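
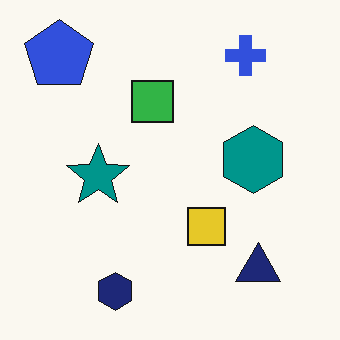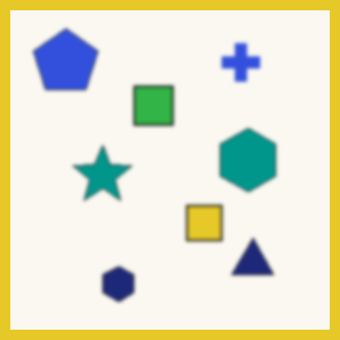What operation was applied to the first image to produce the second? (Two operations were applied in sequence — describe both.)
It was slightly softened, then framed with a yellow border.

Shape edges and outlines are uniformly softened across the whole image. A solid yellow frame runs around the edge of the second image, with the content slightly shrunk inside it.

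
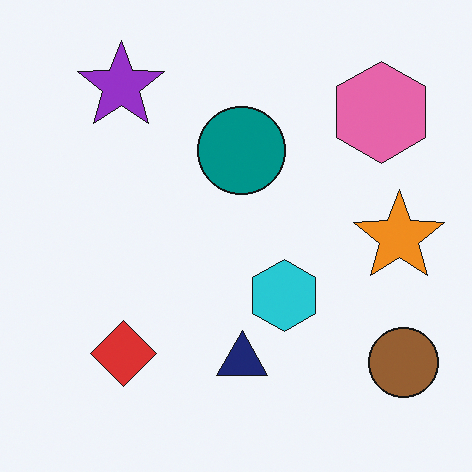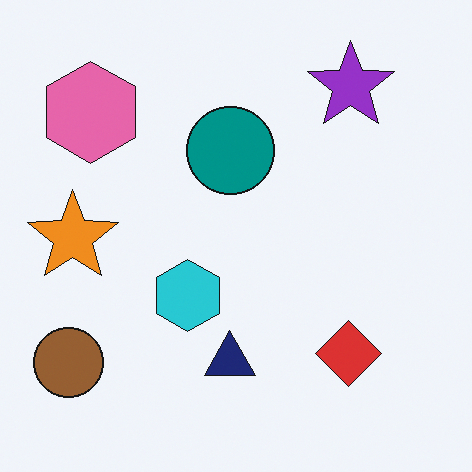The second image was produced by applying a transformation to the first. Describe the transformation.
The image was flipped horizontally (left ↔ right).

The brown circle is in the bottom-right of the first image and the bottom-left of the second — shapes on opposite sides of the vertical midline have swapped in a mirror flip.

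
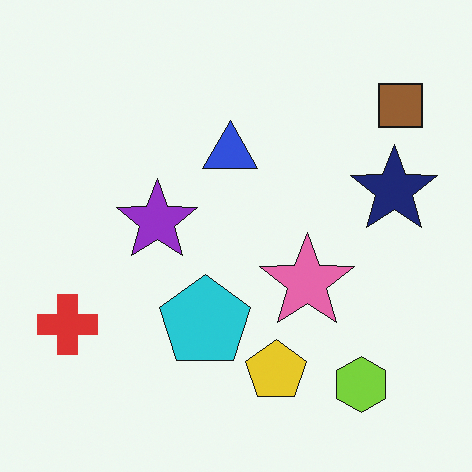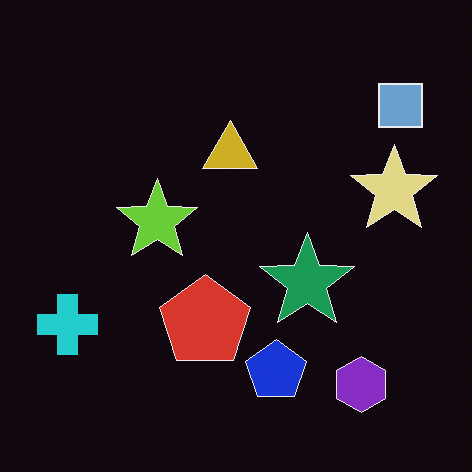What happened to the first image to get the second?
The transformation is: color-inverted (negative).

The light background has become dark and every shape's color is its complement — a photographic negative.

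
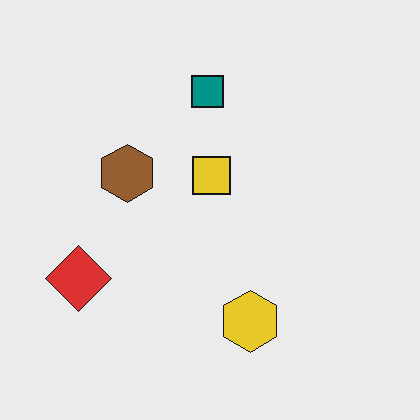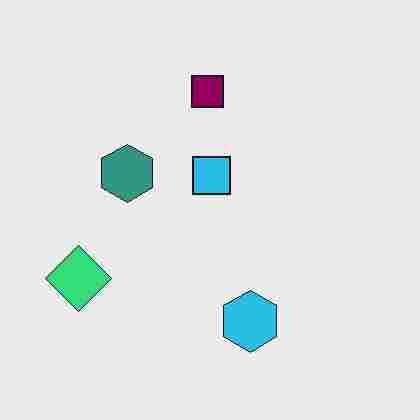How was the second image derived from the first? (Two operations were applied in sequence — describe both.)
The transformation is: hue-shifted through roughly a third of the color wheel, then degraded with heavy JPEG compression.

Every shape's color has rotated by the same amount around the hue wheel — a uniform hue shift. Blocky 8×8 compression artifacts appear around shape edges and the flat background shows ringing — characteristic JPEG degradation.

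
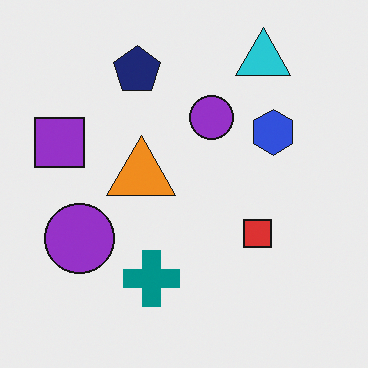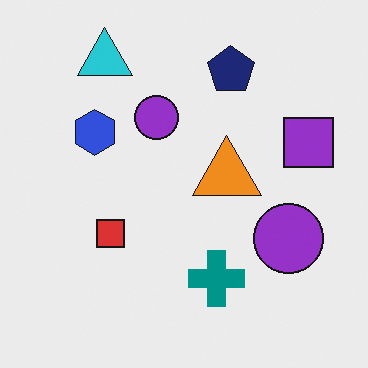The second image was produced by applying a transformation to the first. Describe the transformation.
The image was flipped horizontally (left ↔ right).

The purple square is in the left of the first image and the right of the second — shapes on opposite sides of the vertical midline have swapped in a mirror flip.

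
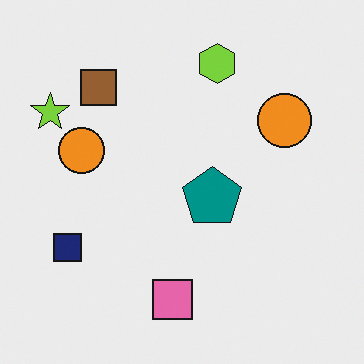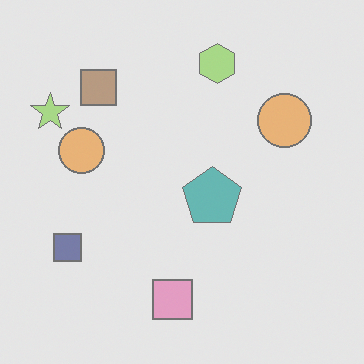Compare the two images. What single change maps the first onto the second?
The second image is the first washed out (contrast reduced).

Tones are pushed toward mid-grey across the whole image — a global contrast change.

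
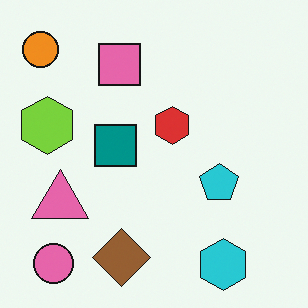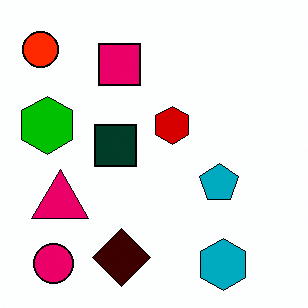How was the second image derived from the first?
Given much higher contrast.

Tones are pushed away from mid-grey across the whole image — a global contrast change.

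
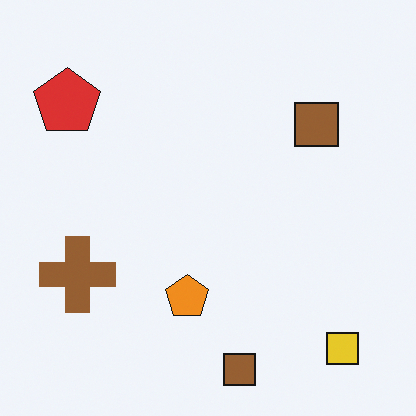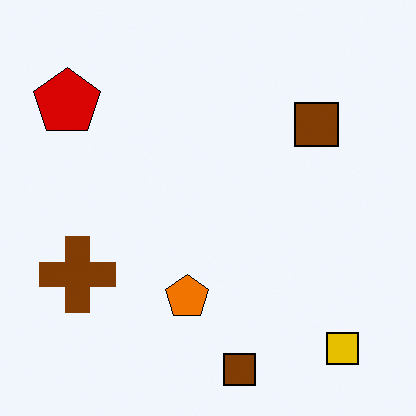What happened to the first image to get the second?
The transformation is: given slightly increased contrast.

Tones are pushed away from mid-grey across the whole image — a global contrast change.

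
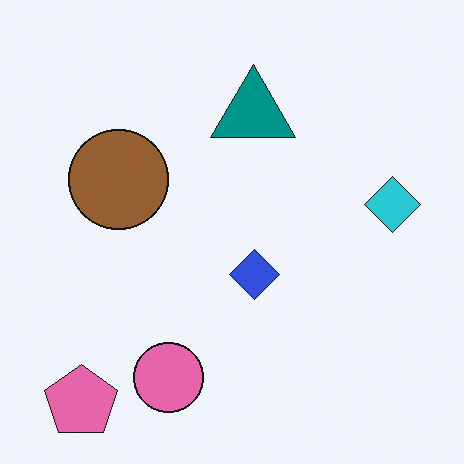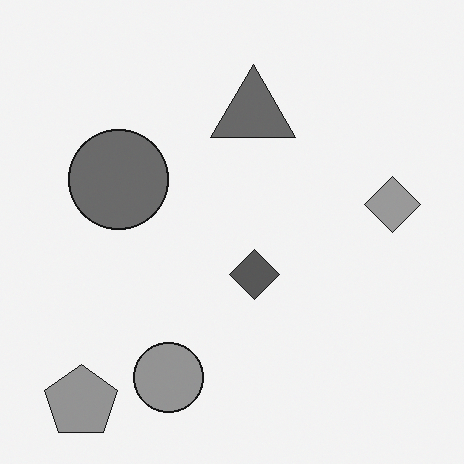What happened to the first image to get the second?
The second image is the first converted to grayscale.

All color is removed — every shape is now a shade of grey.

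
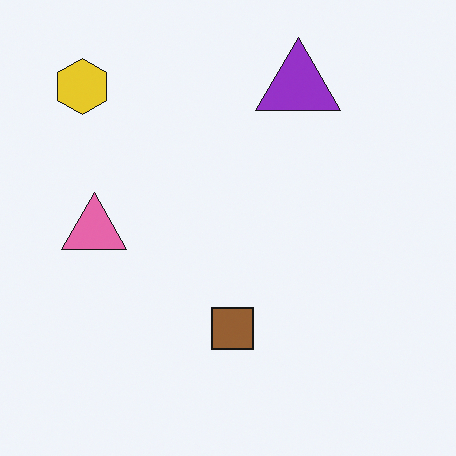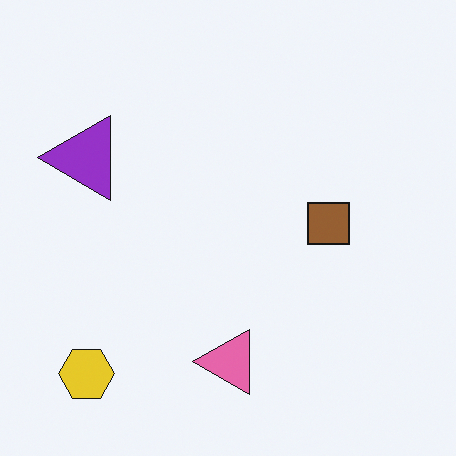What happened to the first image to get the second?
Rotated 90° counter-clockwise.

The yellow hexagon sits in the top-left of the first image and the bottom-left of the second — consistent with a whole-image 90° counter-clockwise rotation.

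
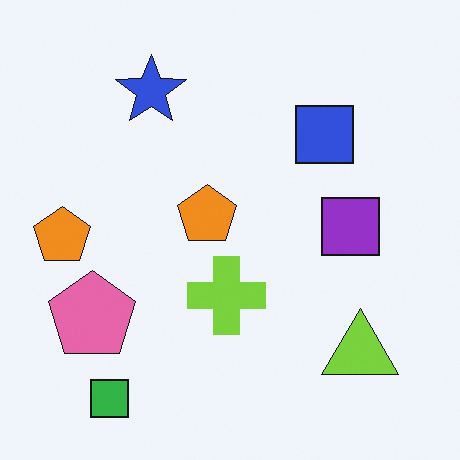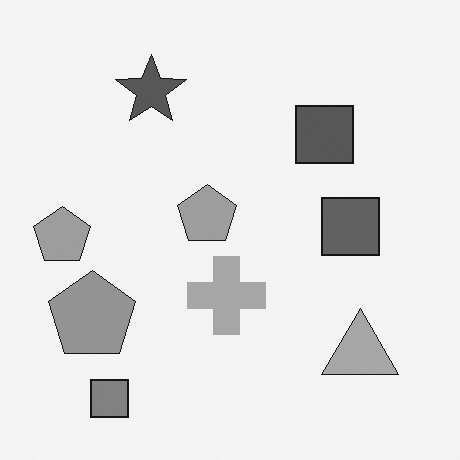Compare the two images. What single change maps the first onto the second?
Converted to grayscale.

All color is removed — every shape is now a shade of grey.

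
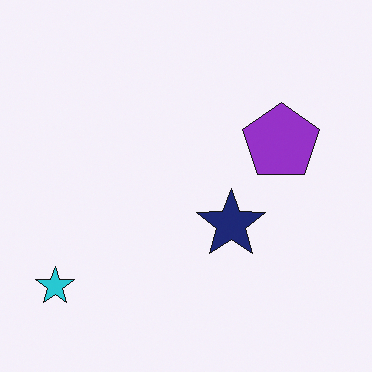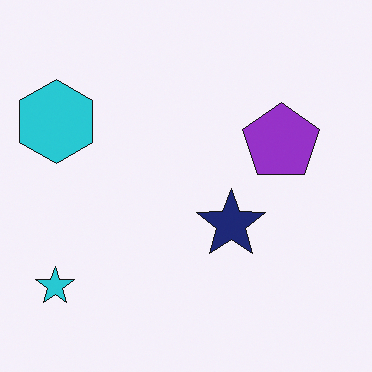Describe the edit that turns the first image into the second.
The image was overlaid with an additional cyan hexagon.

A cyan hexagon appears in the second image that is absent from the first.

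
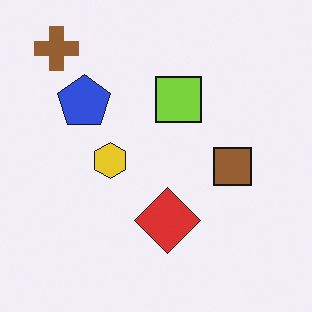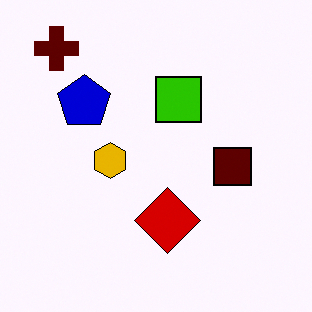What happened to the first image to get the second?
This is the original image given much higher contrast.

Tones are pushed away from mid-grey across the whole image — a global contrast change.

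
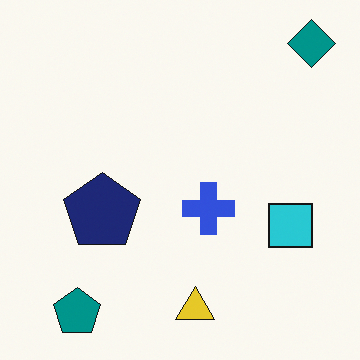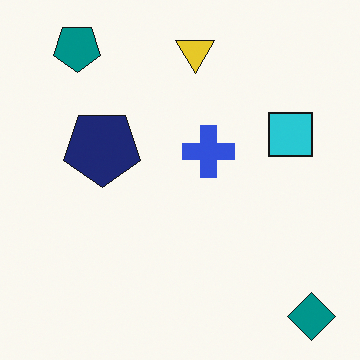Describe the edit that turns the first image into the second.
The transformation is: flipped vertically (top ↔ bottom).

The teal diamond is in the top-right of the first image and the bottom-right of the second — shapes on opposite sides of the horizontal midline have swapped in a mirror flip.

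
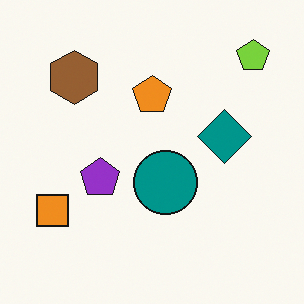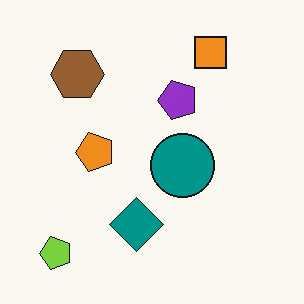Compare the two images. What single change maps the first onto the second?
Transposed (reflected across the top-left ↔ bottom-right diagonal).

Shapes have swapped their row and column positions — what was in the top-right is now in the bottom-left — a diagonal reflection.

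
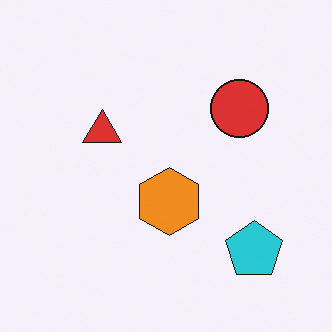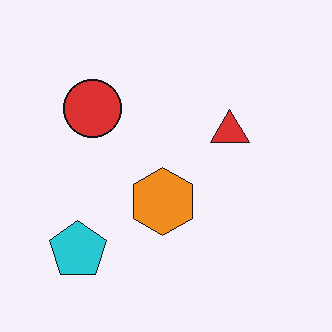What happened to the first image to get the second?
The image was flipped horizontally (left ↔ right).

The cyan pentagon is in the bottom-right of the first image and the bottom-left of the second — shapes on opposite sides of the vertical midline have swapped in a mirror flip.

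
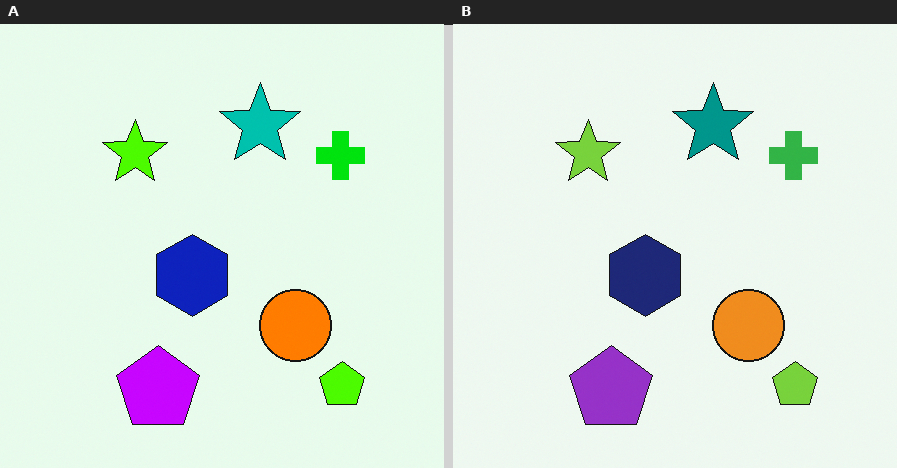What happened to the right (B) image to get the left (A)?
The transformation is: made much more vivid (saturation change).

All colors are more vivid — a global saturation change.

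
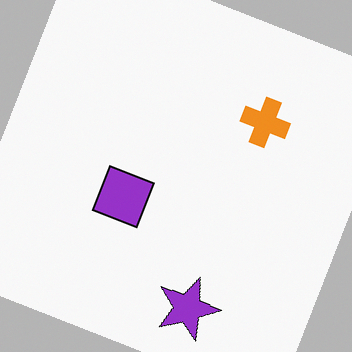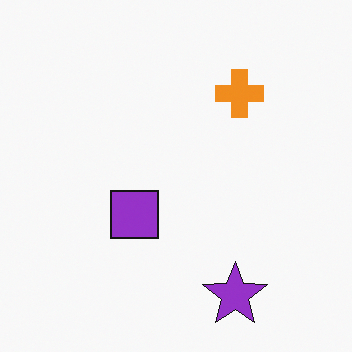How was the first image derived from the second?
This is the original image rotated clockwise by a moderate amount.

Every shape is tilted by the same angle and the image corners show triangular fill wedges — a whole-image rotation by a non-right angle.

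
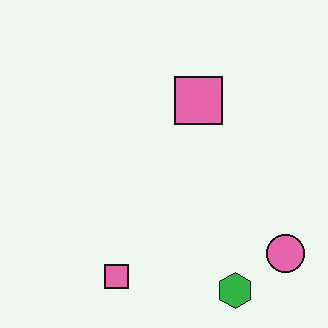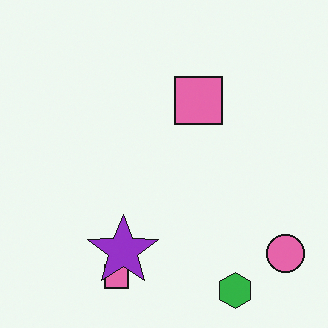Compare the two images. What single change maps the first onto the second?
It was overlaid with an additional purple star.

A purple star appears in the second image that is absent from the first.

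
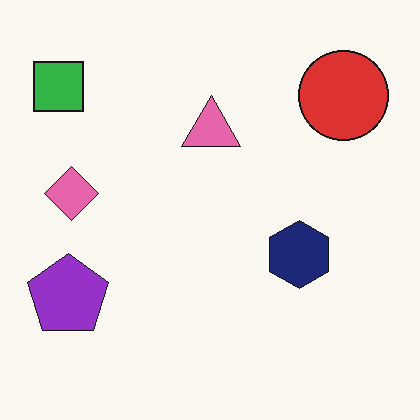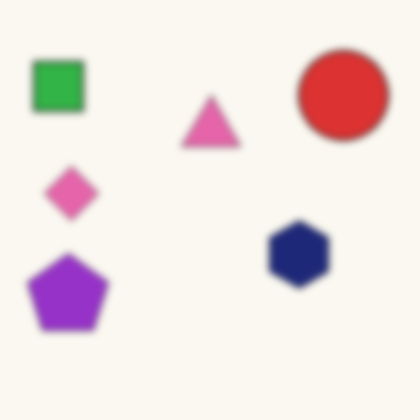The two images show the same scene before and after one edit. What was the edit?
This is the original image noticeably gaussian-blurred.

Shape edges and outlines are uniformly softened across the whole image.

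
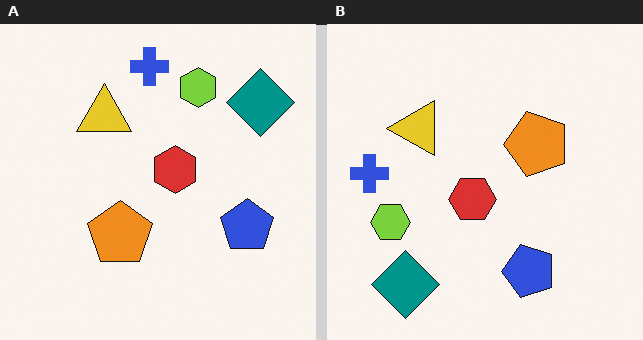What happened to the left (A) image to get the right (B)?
It was transposed (reflected across the top-left ↔ bottom-right diagonal).

Shapes have swapped their row and column positions — what was in the top-right is now in the bottom-left — a diagonal reflection.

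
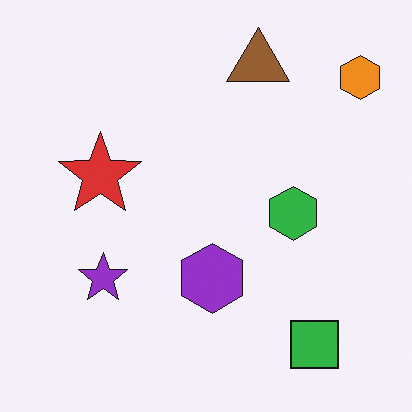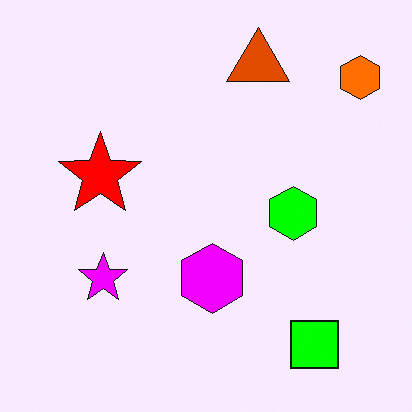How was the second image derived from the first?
The image was made much more vivid (saturation change).

All colors are more vivid — a global saturation change.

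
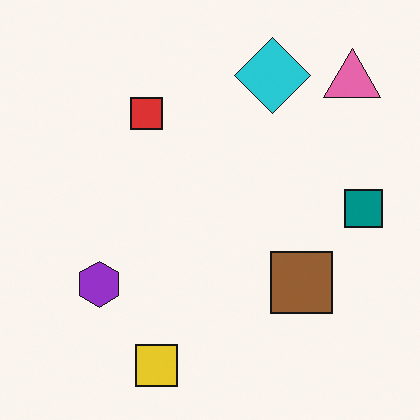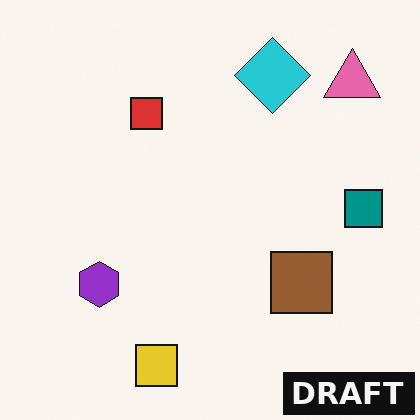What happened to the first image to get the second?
This is the original image watermarked with the text "DRAFT" in the lower-right corner.

A dark label reading "DRAFT" appears in the lower-right corner.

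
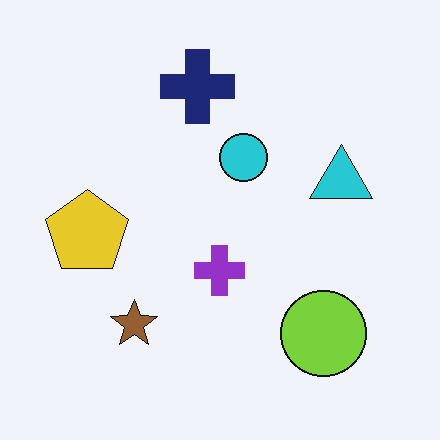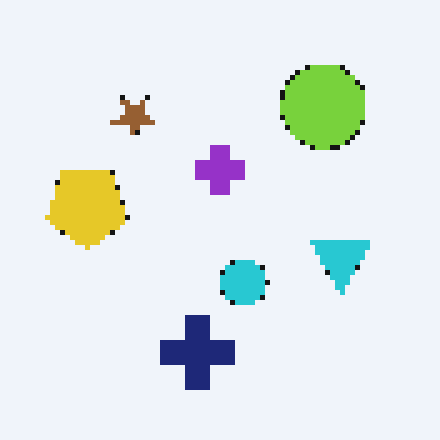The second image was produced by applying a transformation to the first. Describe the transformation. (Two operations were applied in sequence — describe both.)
The second image is the first lightly pixelated (a mild mosaic effect), then flipped vertically (top ↔ bottom).

Shapes are reduced to large square blocks; fine edges and outlines are lost — a downscale-then-upscale (mosaic) effect. The navy cross is in the top of the first image and the bottom of the second — shapes on opposite sides of the horizontal midline have swapped in a mirror flip.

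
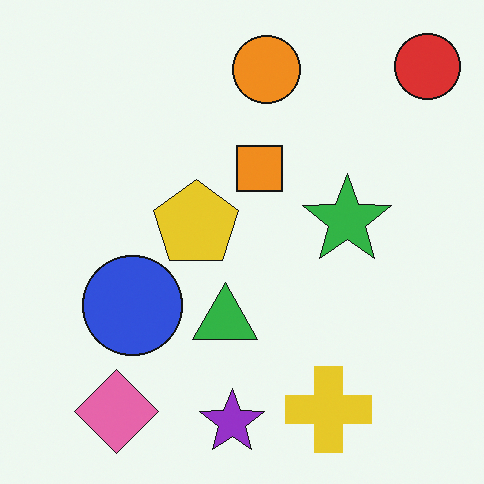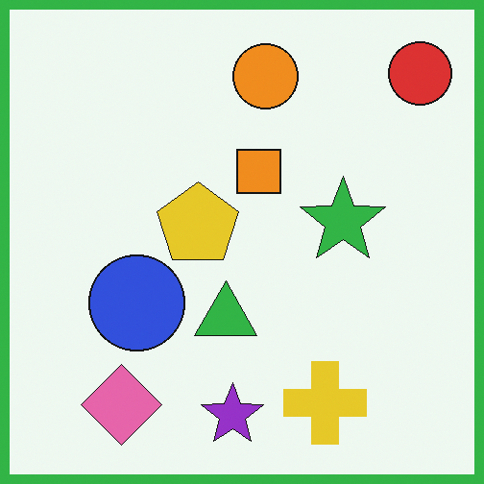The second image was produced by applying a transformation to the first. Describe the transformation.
The image was framed with a green border.

A solid green frame runs around the edge of the second image, with the content slightly shrunk inside it.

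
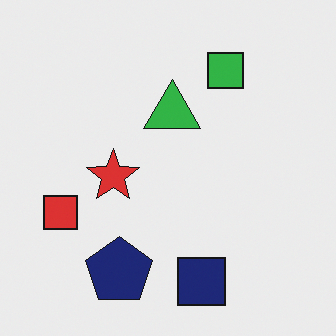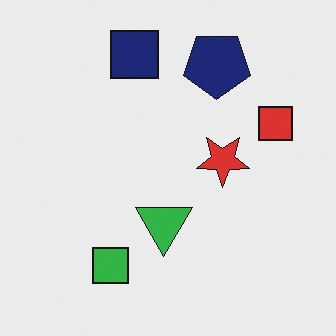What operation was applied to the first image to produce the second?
This is the original image rotated 180°.

The navy square sits in the bottom of the first image and the top of the second — consistent with a whole-image 180° rotation.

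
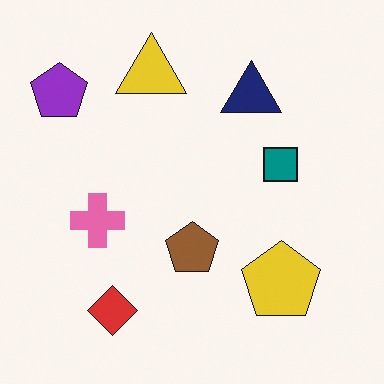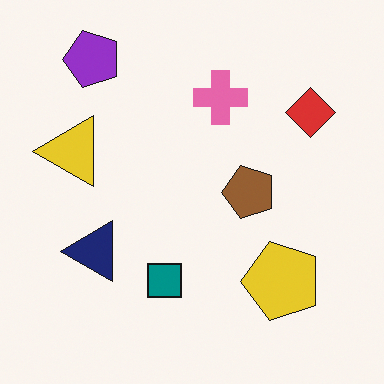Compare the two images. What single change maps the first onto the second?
The image was transposed (reflected across the top-left ↔ bottom-right diagonal).

Shapes have swapped their row and column positions — what was in the top-right is now in the bottom-left — a diagonal reflection.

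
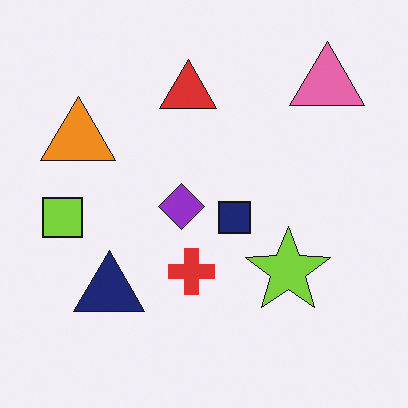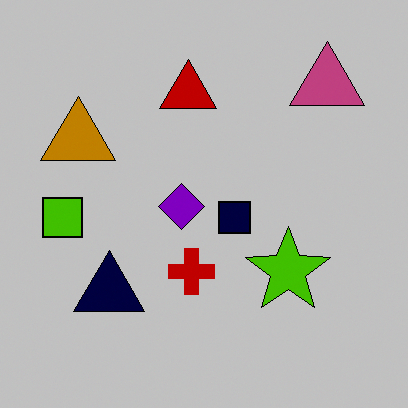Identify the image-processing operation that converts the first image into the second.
The transformation is: heavily posterized to just a handful of flat colors.

Each flat color has snapped to a coarser quantized level — most visibly, the near-white background has dropped to a flat grey.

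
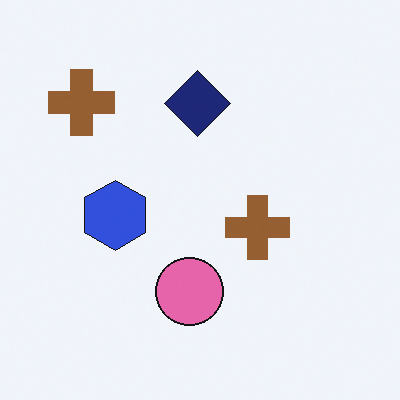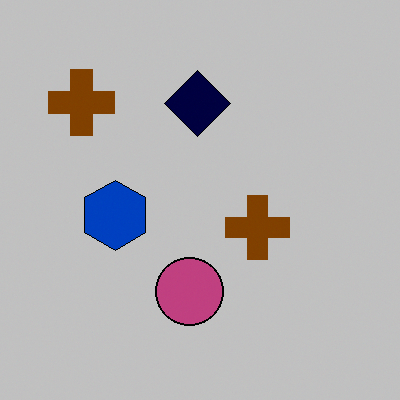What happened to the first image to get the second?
The second image is the first heavily posterized to just a handful of flat colors.

Each flat color has snapped to a coarser quantized level — most visibly, the near-white background has dropped to a flat grey.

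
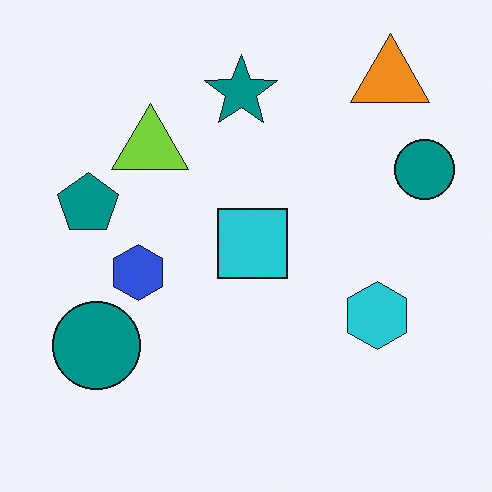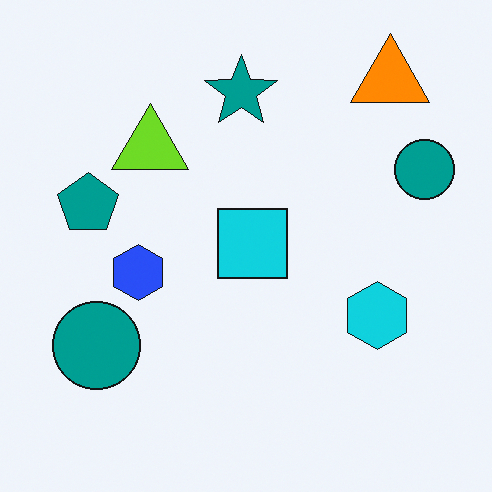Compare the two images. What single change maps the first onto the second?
The second image is the first slightly oversaturated.

All colors are more vivid — a global saturation change.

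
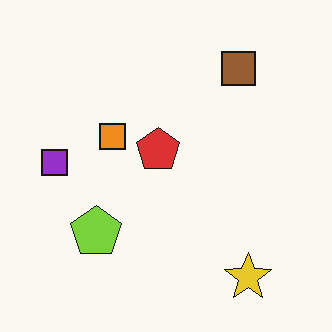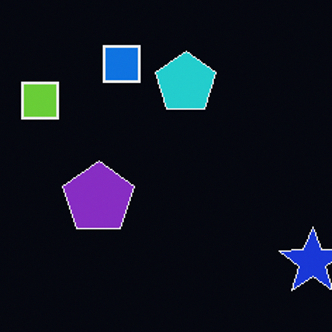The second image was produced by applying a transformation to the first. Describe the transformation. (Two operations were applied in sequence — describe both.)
It was color-inverted (negative), then cropped to a modestly smaller region and rescaled.

The light background has become dark and every shape's color is its complement — a photographic negative. The visible shapes are larger and the field of view is narrower; shapes near the original edges may be partly or wholly outside the frame — a crop-and-rescale.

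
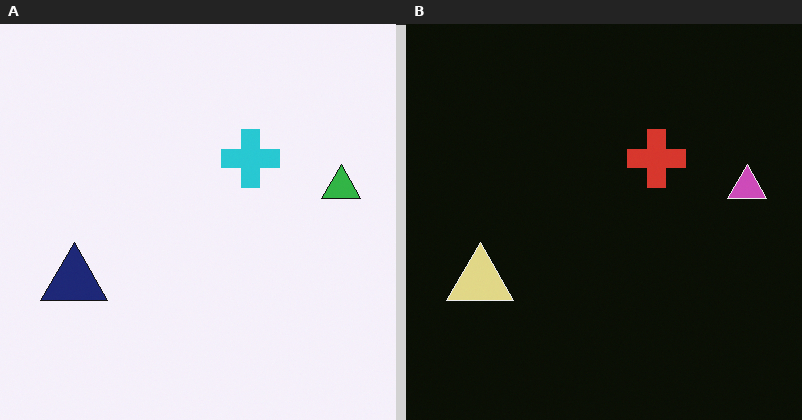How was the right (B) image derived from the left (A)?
The transformation is: color-inverted (negative).

The light background has become dark and every shape's color is its complement — a photographic negative.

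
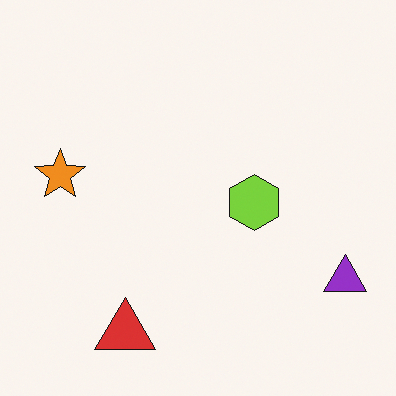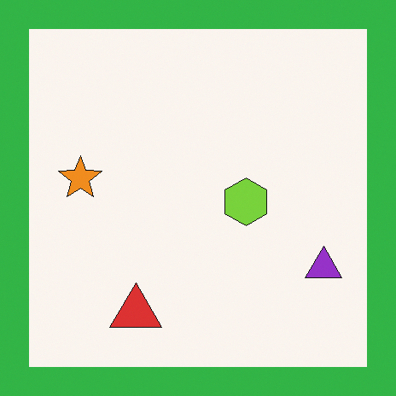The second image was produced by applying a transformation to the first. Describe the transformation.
The second image is the first framed with a green border.

A solid green frame runs around the edge of the second image, with the content slightly shrunk inside it.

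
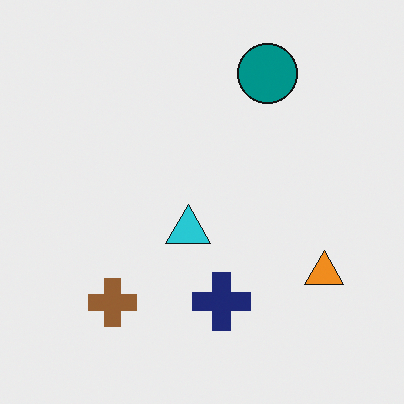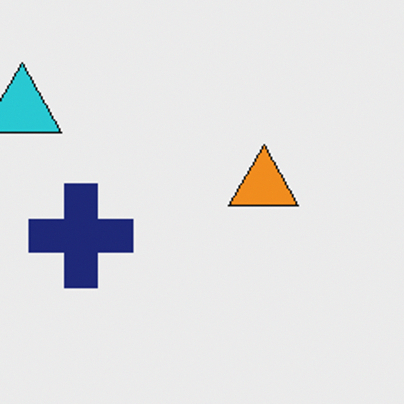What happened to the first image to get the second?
The second image is the first cropped tightly and scaled back up.

The visible shapes are larger and the field of view is narrower; shapes near the original edges may be partly or wholly outside the frame — a crop-and-rescale.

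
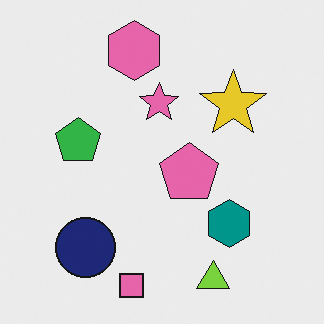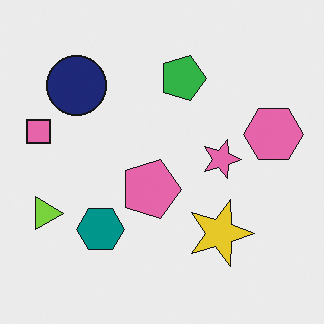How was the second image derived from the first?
The second image is the first rotated 90° clockwise.

The lime triangle sits in the bottom of the first image and the left of the second — consistent with a whole-image 90° clockwise rotation.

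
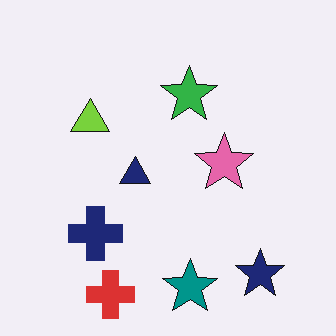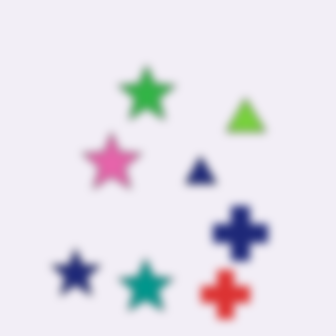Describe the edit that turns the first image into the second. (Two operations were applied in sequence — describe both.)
The image was moderately blurred, then flipped horizontally (left ↔ right).

Shape edges and outlines are uniformly softened across the whole image. The navy star is in the bottom-right of the first image and the bottom-left of the second — shapes on opposite sides of the vertical midline have swapped in a mirror flip.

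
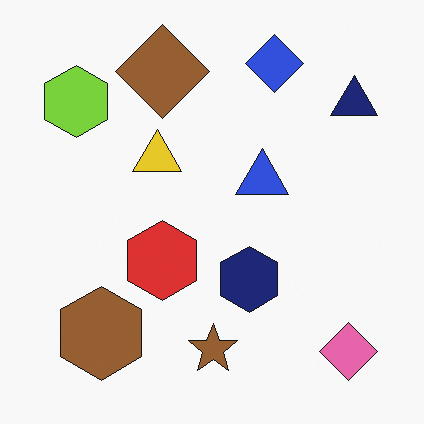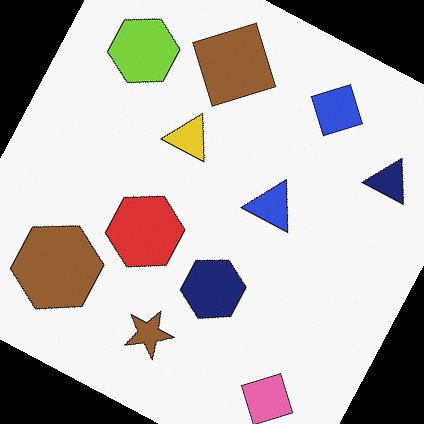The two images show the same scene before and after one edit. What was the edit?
This is the original image rotated clockwise by a clearly visible amount.

Every shape is tilted by the same angle and the image corners show triangular fill wedges — a whole-image rotation by a non-right angle.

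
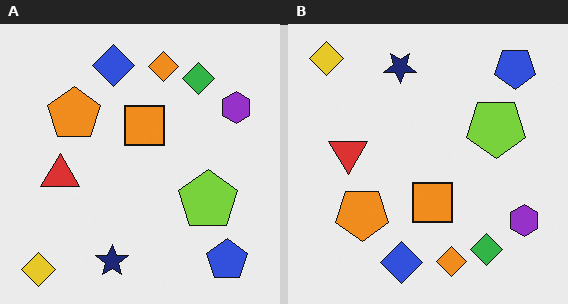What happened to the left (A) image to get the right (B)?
The right (B) image is the left (A) flipped vertically (top ↔ bottom).

The yellow diamond is in the bottom-left of the left (A) image and the top-left of the right (B) — shapes on opposite sides of the horizontal midline have swapped in a mirror flip.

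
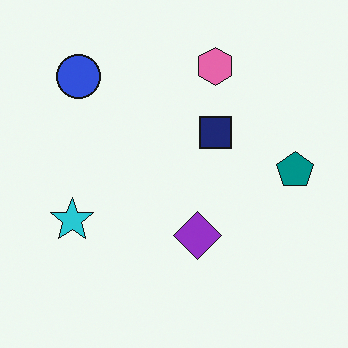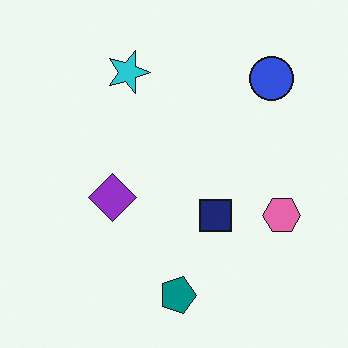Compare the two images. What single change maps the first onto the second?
This is the original image rotated 90° clockwise.

The blue circle sits in the top-left of the first image and the top-right of the second — consistent with a whole-image 90° clockwise rotation.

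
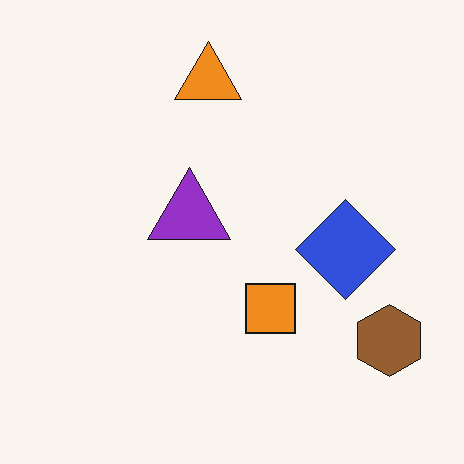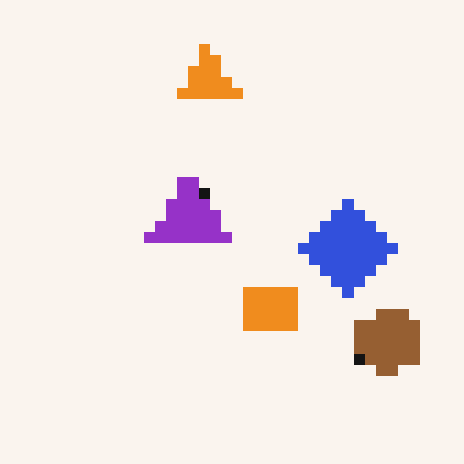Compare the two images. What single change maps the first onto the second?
This is the original image coarsely pixelated.

Shapes are reduced to large square blocks; fine edges and outlines are lost — a downscale-then-upscale (mosaic) effect.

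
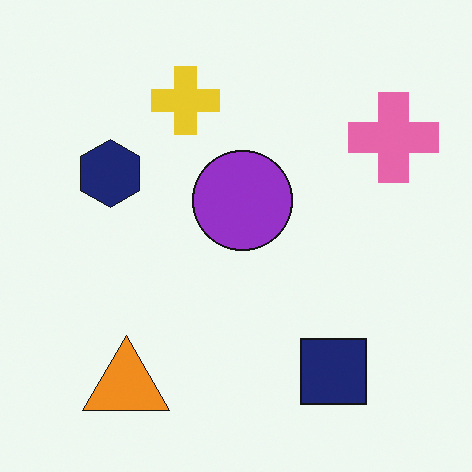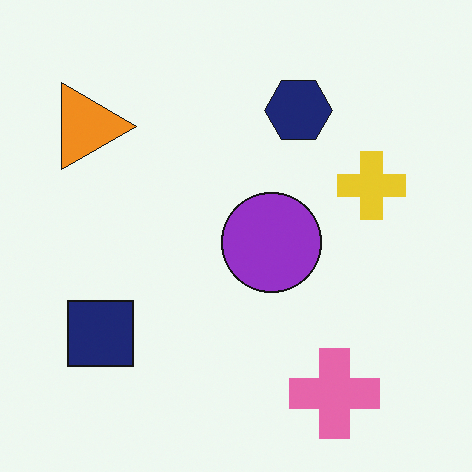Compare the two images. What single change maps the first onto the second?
It was rotated 90° clockwise.

The pink cross sits in the top-right of the first image and the bottom-right of the second — consistent with a whole-image 90° clockwise rotation.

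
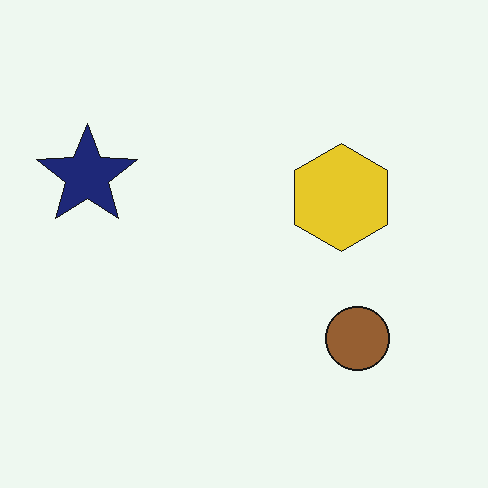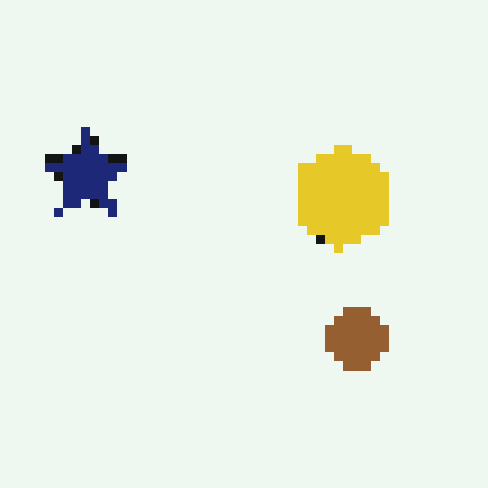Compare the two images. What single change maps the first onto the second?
The second image is the first coarsely pixelated.

Shapes are reduced to large square blocks; fine edges and outlines are lost — a downscale-then-upscale (mosaic) effect.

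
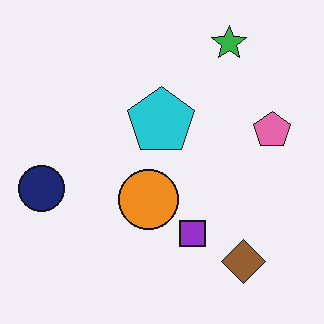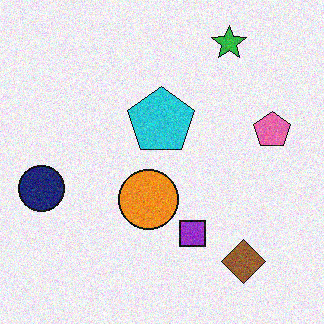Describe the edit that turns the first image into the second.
Degraded with moderate additive noise.

Random speckle covers the whole image, including the flat background.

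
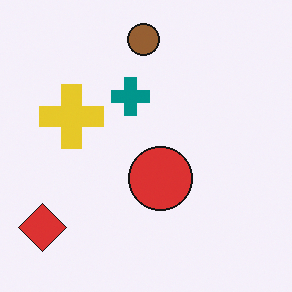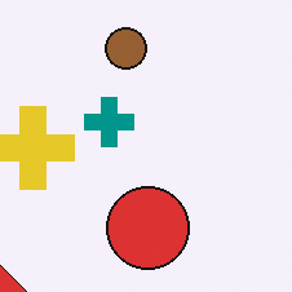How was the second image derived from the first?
The image was cropped slightly and scaled back up.

The visible shapes are larger and the field of view is narrower; shapes near the original edges may be partly or wholly outside the frame — a crop-and-rescale.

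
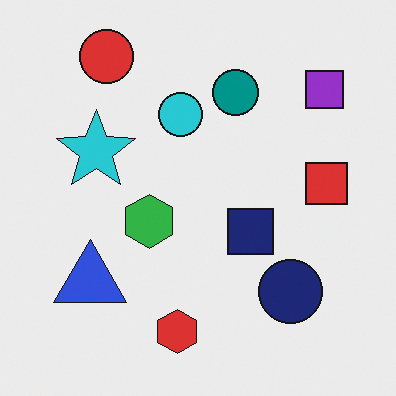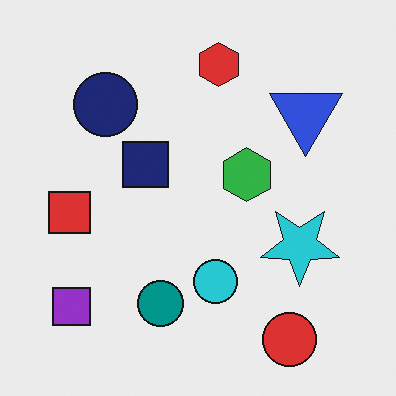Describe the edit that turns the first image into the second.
Rotated 180°.

The red circle sits in the top-left of the first image and the bottom-right of the second — consistent with a whole-image 180° rotation.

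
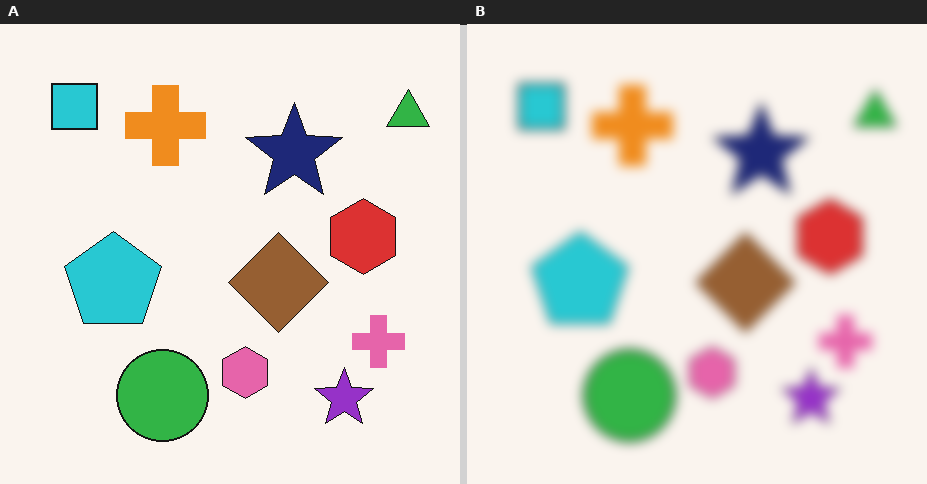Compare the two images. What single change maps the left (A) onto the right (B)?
It was heavily blurred.

Shape edges and outlines are uniformly softened across the whole image.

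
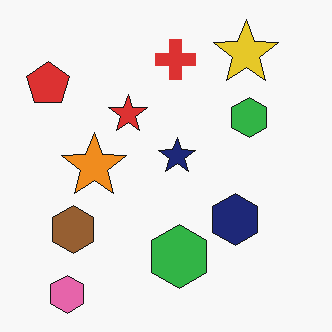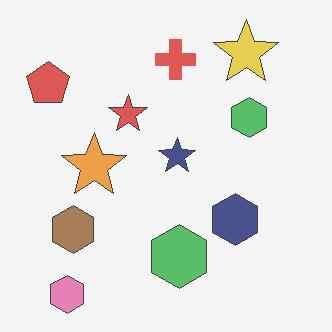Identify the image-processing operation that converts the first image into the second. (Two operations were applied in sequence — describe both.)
The transformation is: given slightly reduced contrast, then JPEG-compressed with visible artifacts.

Tones are pushed toward mid-grey across the whole image — a global contrast change. Blocky 8×8 compression artifacts appear around shape edges and the flat background shows ringing — characteristic JPEG degradation.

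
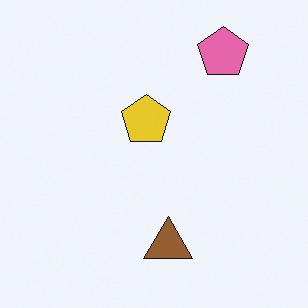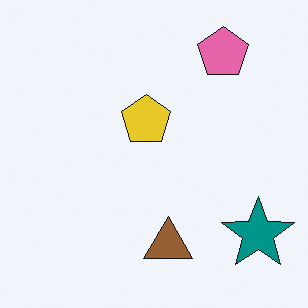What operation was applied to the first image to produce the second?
This is the original image overlaid with an additional teal star.

A teal star appears in the second image that is absent from the first.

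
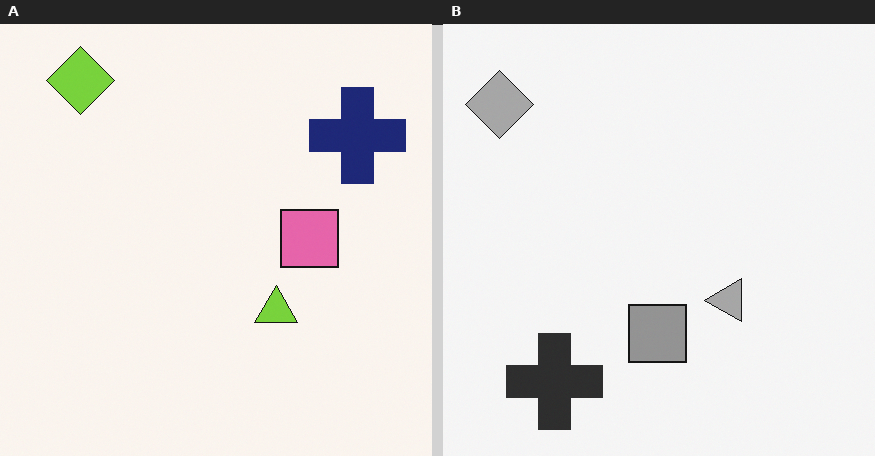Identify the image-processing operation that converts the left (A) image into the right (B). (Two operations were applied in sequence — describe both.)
The right (B) image is the left (A) transposed (reflected across the top-left ↔ bottom-right diagonal), then converted to grayscale.

Shapes have swapped their row and column positions — what was in the top-right is now in the bottom-left — a diagonal reflection. All color is removed — every shape is now a shade of grey.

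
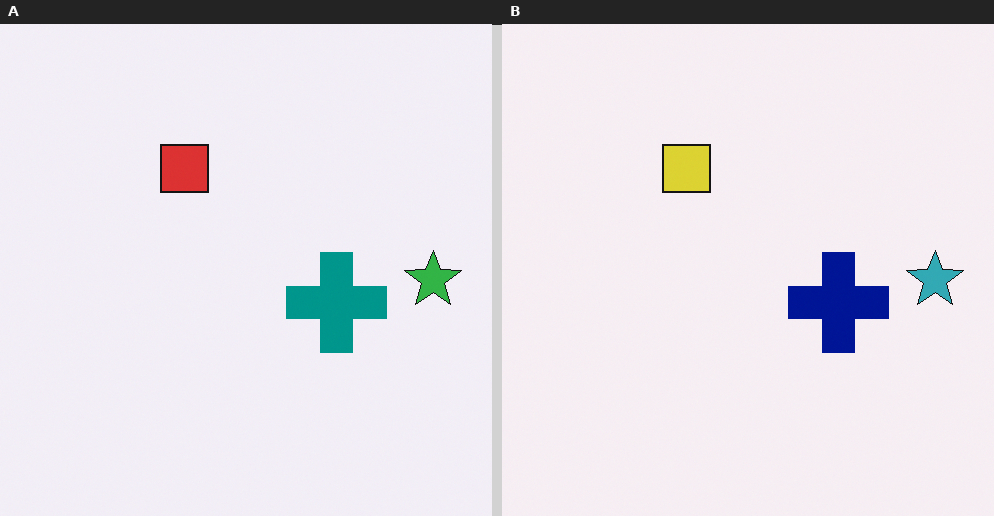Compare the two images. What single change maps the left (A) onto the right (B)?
The right (B) image is the left (A) hue-shifted by a small amount.

Every shape's color has rotated by the same amount around the hue wheel — a uniform hue shift.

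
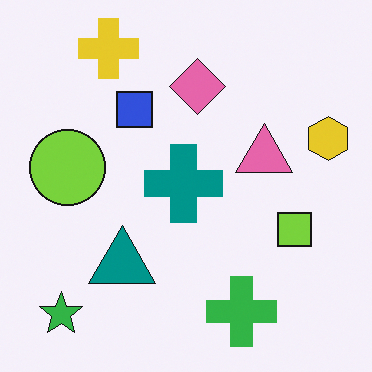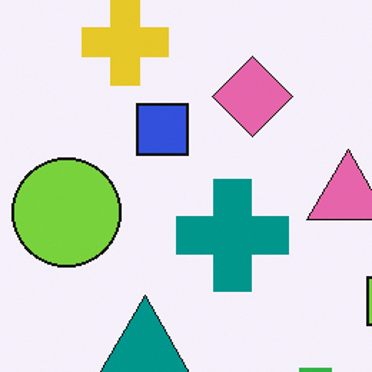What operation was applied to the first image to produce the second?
It was cropped to a modestly smaller region and rescaled.

The visible shapes are larger and the field of view is narrower; shapes near the original edges may be partly or wholly outside the frame — a crop-and-rescale.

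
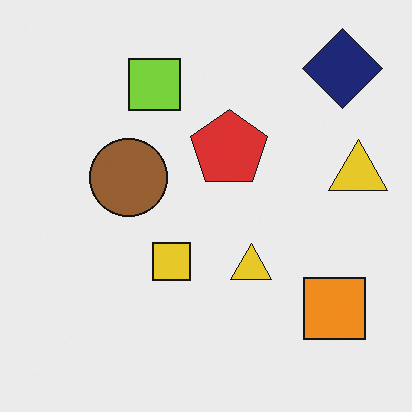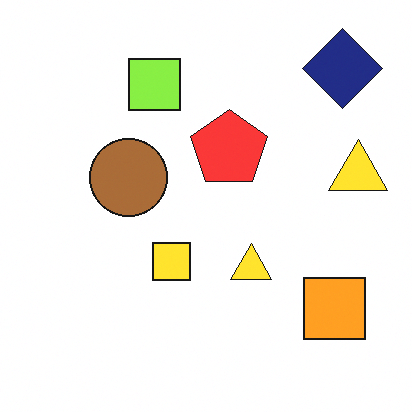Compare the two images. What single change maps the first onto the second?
It was slightly brightened.

Every pixel — background and shapes alike — is uniformly brightened.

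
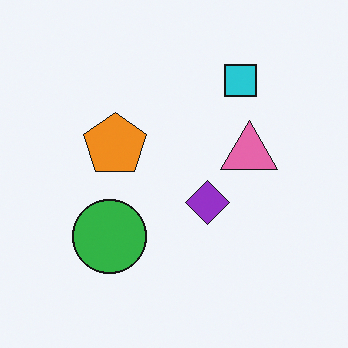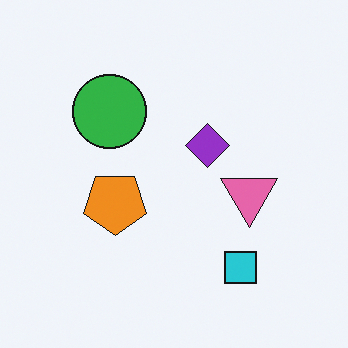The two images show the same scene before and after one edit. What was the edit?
The second image is the first flipped vertically (top ↔ bottom).

The cyan square is in the top-right of the first image and the bottom-right of the second — shapes on opposite sides of the horizontal midline have swapped in a mirror flip.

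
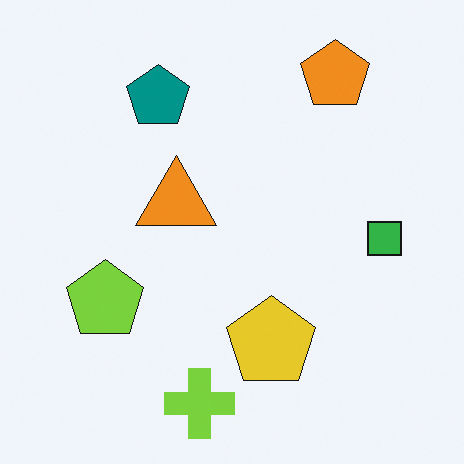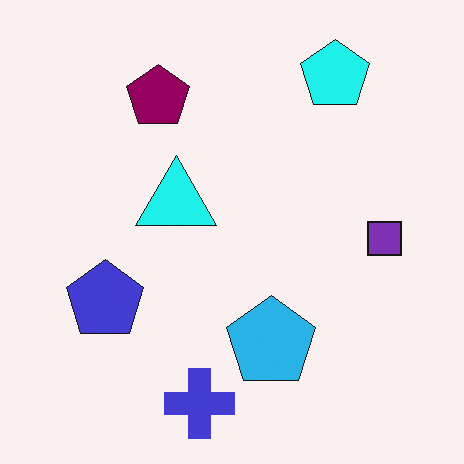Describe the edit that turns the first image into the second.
The image was hue-shifted through roughly a third of the color wheel.

Every shape's color has rotated by the same amount around the hue wheel — a uniform hue shift.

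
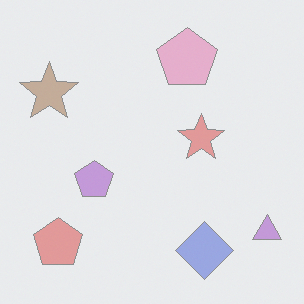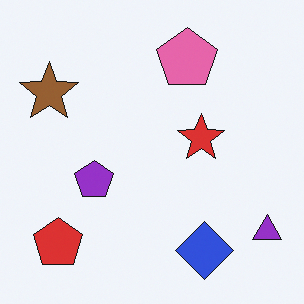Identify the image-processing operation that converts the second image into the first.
The transformation is: washed out (contrast reduced).

Tones are pushed toward mid-grey across the whole image — a global contrast change.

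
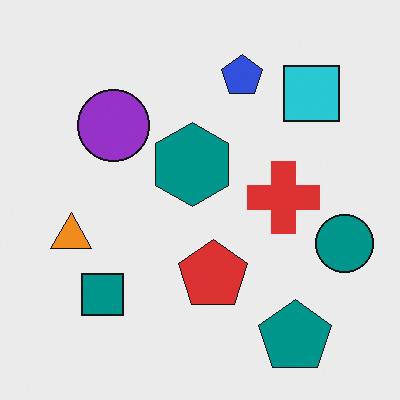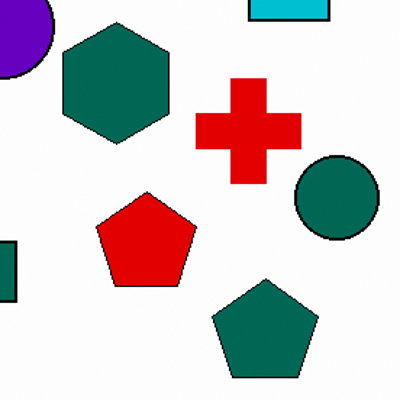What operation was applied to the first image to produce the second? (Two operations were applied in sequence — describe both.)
This is the original image boosted in contrast, then cropped to a modestly smaller region and rescaled.

Tones are pushed away from mid-grey across the whole image — a global contrast change. The visible shapes are larger and the field of view is narrower; shapes near the original edges may be partly or wholly outside the frame — a crop-and-rescale.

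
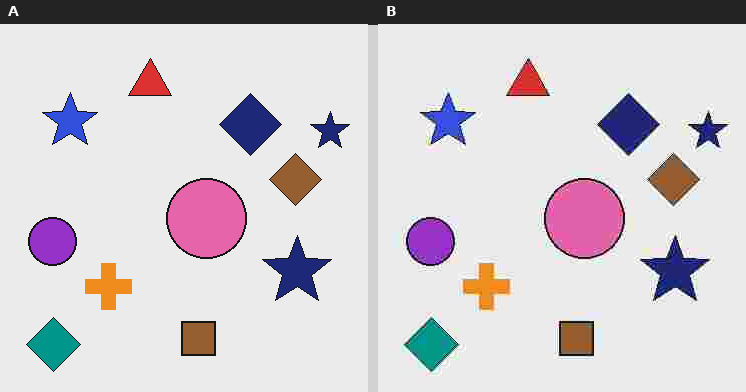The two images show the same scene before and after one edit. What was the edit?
The image was heavily JPEG-compressed with obvious blocking artifacts.

Blocky 8×8 compression artifacts appear around shape edges and the flat background shows ringing — characteristic JPEG degradation.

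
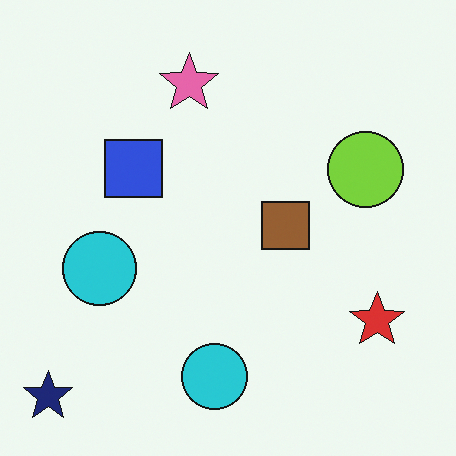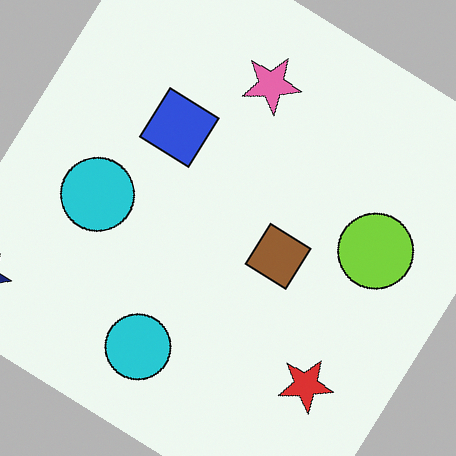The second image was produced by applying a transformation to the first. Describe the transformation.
The image was rotated clockwise by a large amount — several tens of degrees.

Every shape is tilted by the same angle and the image corners show triangular fill wedges — a whole-image rotation by a non-right angle.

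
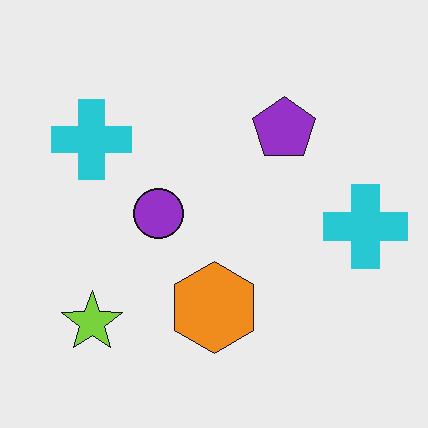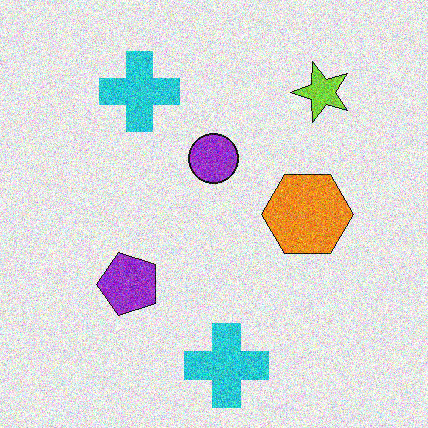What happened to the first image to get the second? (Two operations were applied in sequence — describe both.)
Degraded with a thick layer of grain, then transposed (reflected across the top-left ↔ bottom-right diagonal).

Random speckle covers the whole image, including the flat background. Shapes have swapped their row and column positions — what was in the top-right is now in the bottom-left — a diagonal reflection.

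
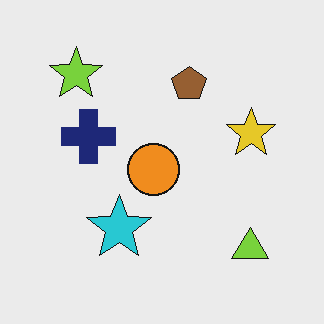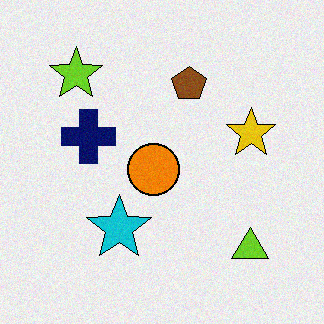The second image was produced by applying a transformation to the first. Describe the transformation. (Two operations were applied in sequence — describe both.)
The image was given slightly increased contrast, then degraded with light additive noise.

Tones are pushed away from mid-grey across the whole image — a global contrast change. Random speckle covers the whole image, including the flat background.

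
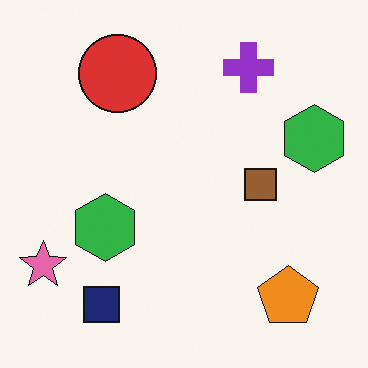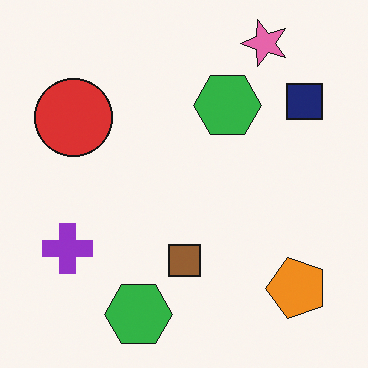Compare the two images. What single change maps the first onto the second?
The transformation is: transposed (reflected across the top-left ↔ bottom-right diagonal).

Shapes have swapped their row and column positions — what was in the top-right is now in the bottom-left — a diagonal reflection.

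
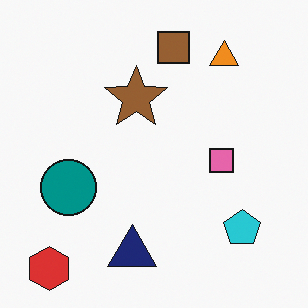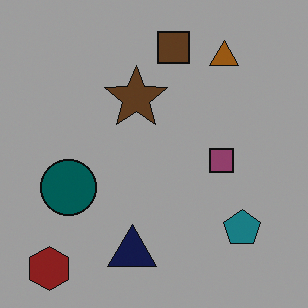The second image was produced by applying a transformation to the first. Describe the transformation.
Substantially darkened.

Every pixel — background and shapes alike — is uniformly darkened.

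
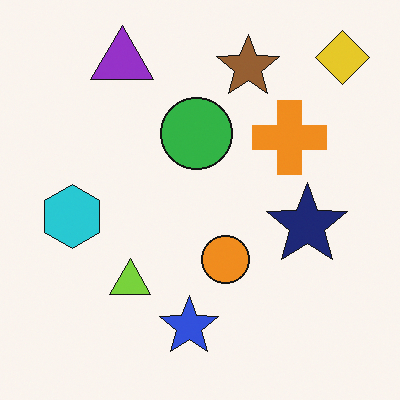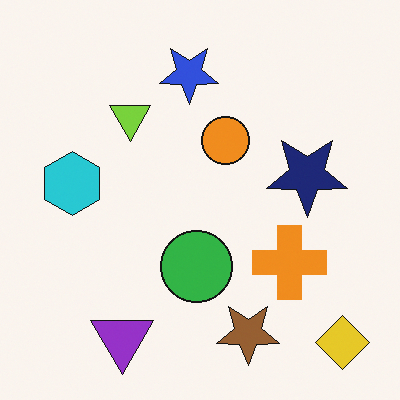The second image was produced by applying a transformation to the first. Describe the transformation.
It was flipped vertically (top ↔ bottom).

The yellow diamond is in the top-right of the first image and the bottom-right of the second — shapes on opposite sides of the horizontal midline have swapped in a mirror flip.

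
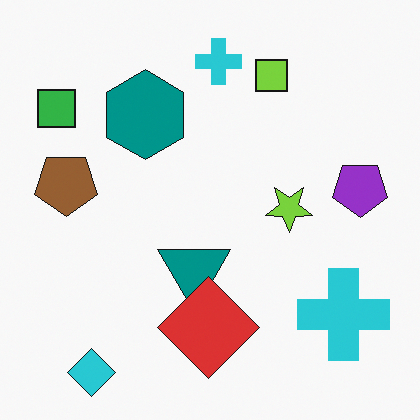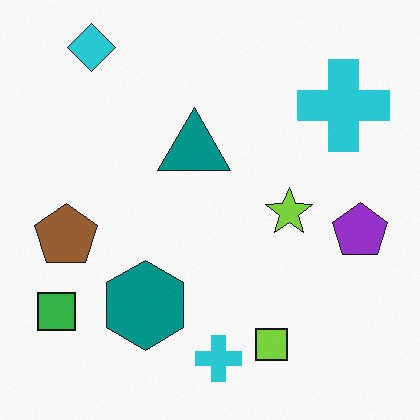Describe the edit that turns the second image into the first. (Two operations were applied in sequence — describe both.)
The transformation is: flipped vertically (top ↔ bottom), then overlaid with an additional red diamond.

The cyan diamond is in the top-left of the second image and the bottom-left of the first — shapes on opposite sides of the horizontal midline have swapped in a mirror flip. A red diamond appears in the first image that is absent from the second.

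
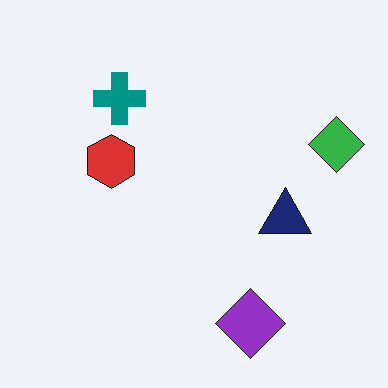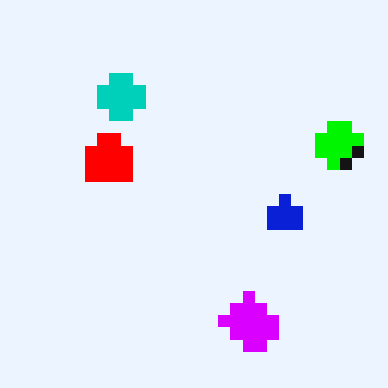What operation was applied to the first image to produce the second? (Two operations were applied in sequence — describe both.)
It was heavily oversaturated, then coarsely pixelated.

All colors are more vivid — a global saturation change. Shapes are reduced to large square blocks; fine edges and outlines are lost — a downscale-then-upscale (mosaic) effect.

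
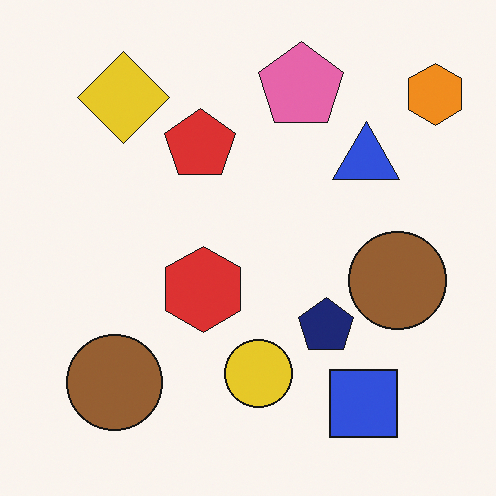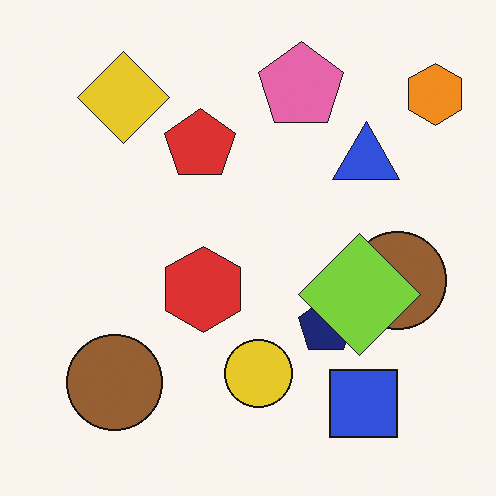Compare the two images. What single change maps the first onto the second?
The transformation is: overlaid with an additional lime diamond.

A lime diamond appears in the second image that is absent from the first.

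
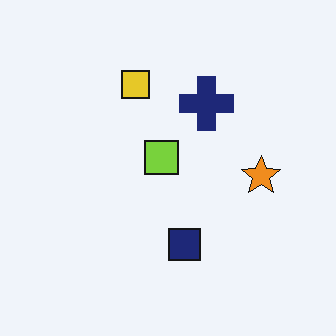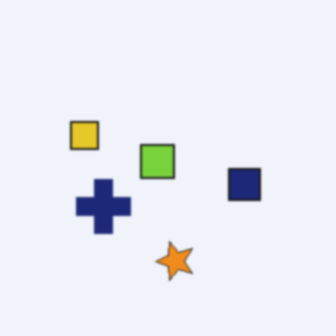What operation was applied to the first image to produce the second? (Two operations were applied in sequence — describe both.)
This is the original image transposed (reflected across the top-left ↔ bottom-right diagonal), then slightly softened.

Shapes have swapped their row and column positions — what was in the top-right is now in the bottom-left — a diagonal reflection. Shape edges and outlines are uniformly softened across the whole image.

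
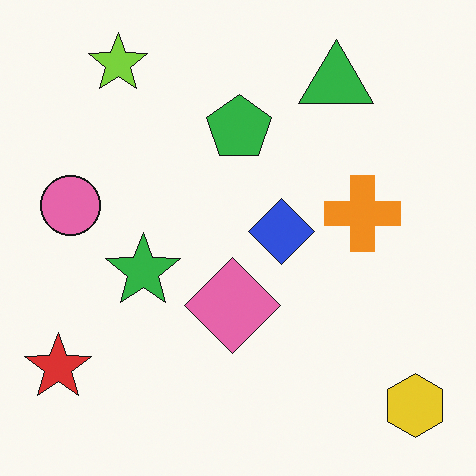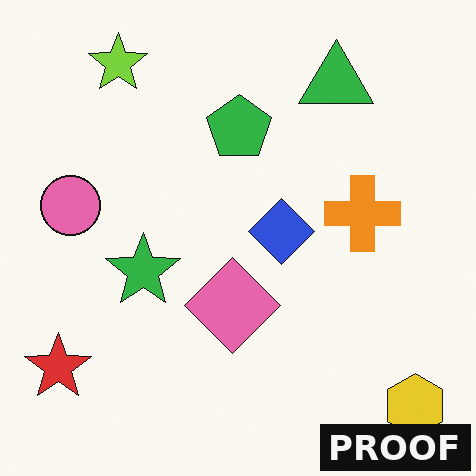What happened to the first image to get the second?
It was watermarked with the text "PROOF" in the lower-right corner.

A dark label reading "PROOF" appears in the lower-right corner.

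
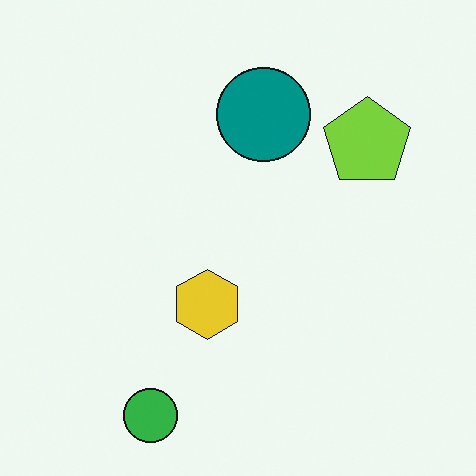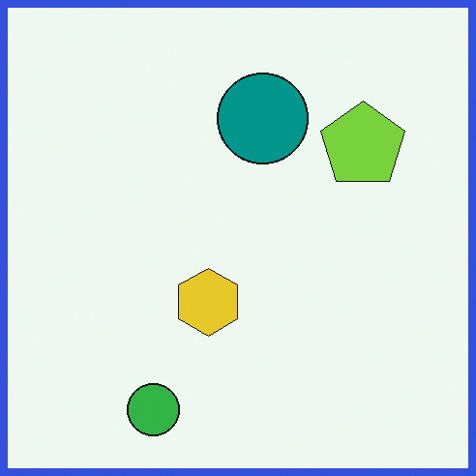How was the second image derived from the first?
The transformation is: framed with a blue border.

A solid blue frame runs around the edge of the second image, with the content slightly shrunk inside it.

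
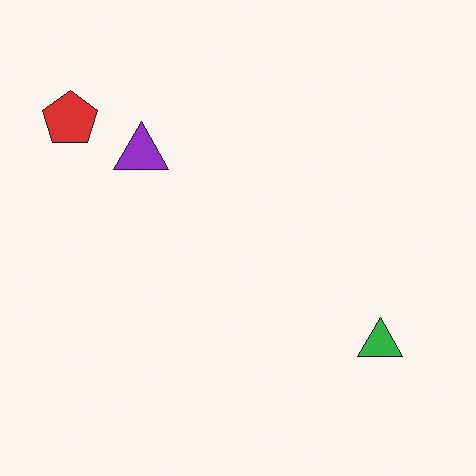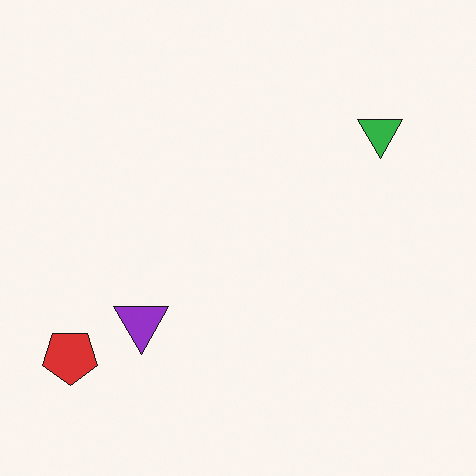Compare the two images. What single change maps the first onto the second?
Flipped vertically (top ↔ bottom).

The red pentagon is in the top-left of the first image and the bottom-left of the second — shapes on opposite sides of the horizontal midline have swapped in a mirror flip.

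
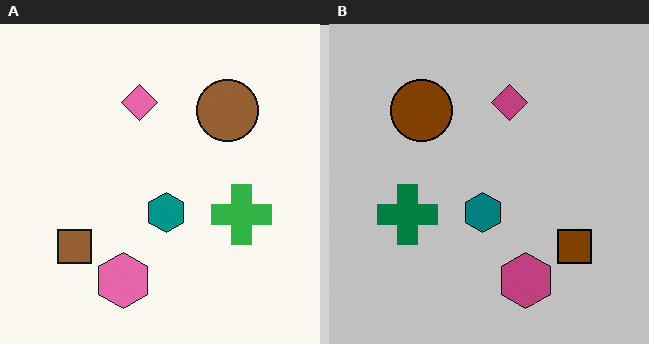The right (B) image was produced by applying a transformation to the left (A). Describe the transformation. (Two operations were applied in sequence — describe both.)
It was flipped horizontally (left ↔ right), then aggressively posterized.

The brown square is in the bottom-left of the left (A) image and the bottom-right of the right (B) — shapes on opposite sides of the vertical midline have swapped in a mirror flip. Each flat color has snapped to a coarser quantized level — most visibly, the near-white background has dropped to a flat grey.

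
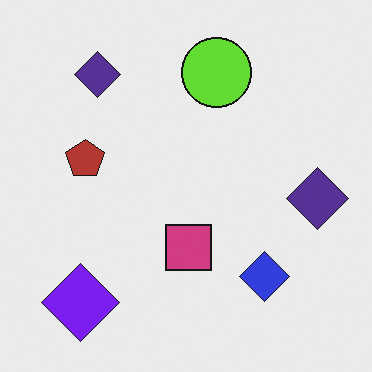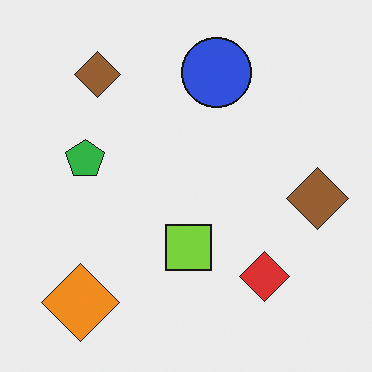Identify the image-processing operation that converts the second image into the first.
This is the original image hue-shifted through roughly half the color wheel.

Every shape's color has rotated by the same amount around the hue wheel — a uniform hue shift.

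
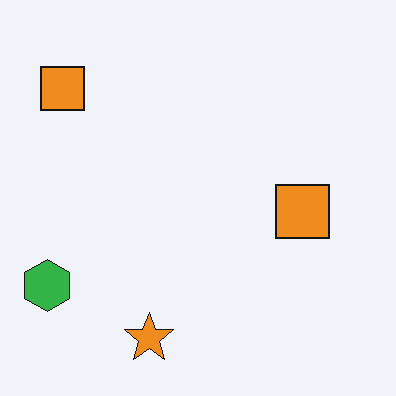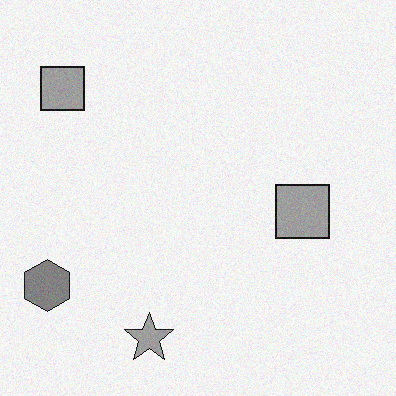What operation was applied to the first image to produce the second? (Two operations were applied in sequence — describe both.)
It was converted to grayscale, then degraded with subtle gaussian noise.

All color is removed — every shape is now a shade of grey. Random speckle covers the whole image, including the flat background.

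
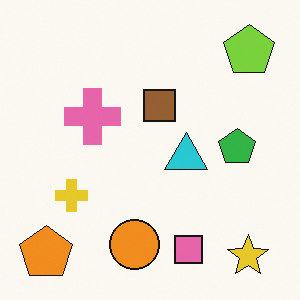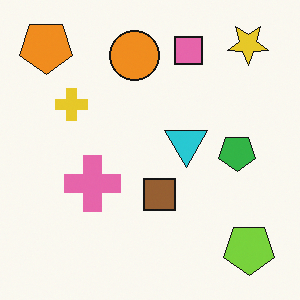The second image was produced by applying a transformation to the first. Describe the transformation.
The second image is the first flipped vertically (top ↔ bottom).

The yellow star is in the bottom-right of the first image and the top-right of the second — shapes on opposite sides of the horizontal midline have swapped in a mirror flip.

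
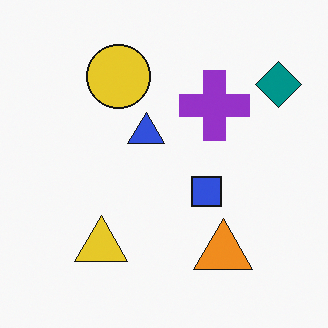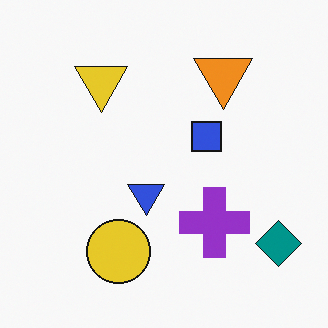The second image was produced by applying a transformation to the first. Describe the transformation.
The image was flipped vertically (top ↔ bottom).

The yellow circle is in the top of the first image and the bottom of the second — shapes on opposite sides of the horizontal midline have swapped in a mirror flip.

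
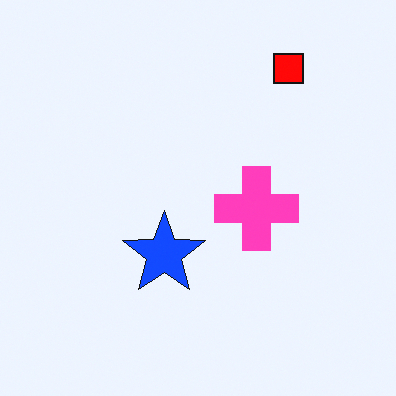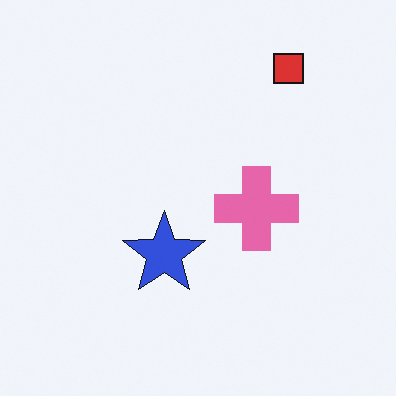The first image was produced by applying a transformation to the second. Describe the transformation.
The image was made much more vivid (saturation change).

All colors are more vivid — a global saturation change.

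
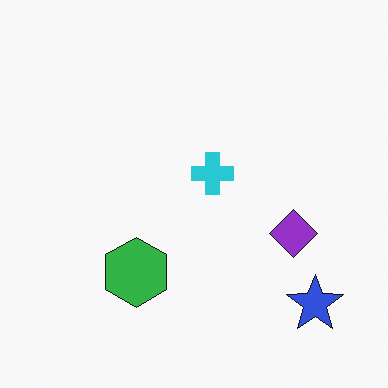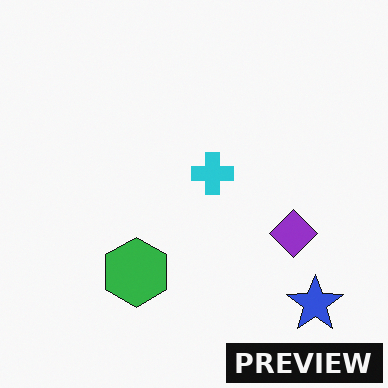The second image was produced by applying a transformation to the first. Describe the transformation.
The transformation is: watermarked with the text "PREVIEW" in the lower-right corner.

A dark label reading "PREVIEW" appears in the lower-right corner.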